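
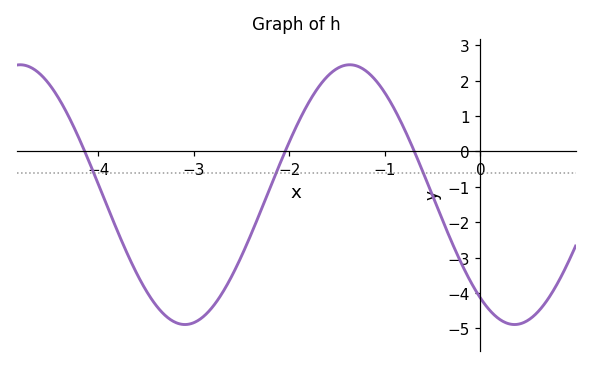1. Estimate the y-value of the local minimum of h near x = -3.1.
-4.9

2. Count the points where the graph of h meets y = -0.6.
3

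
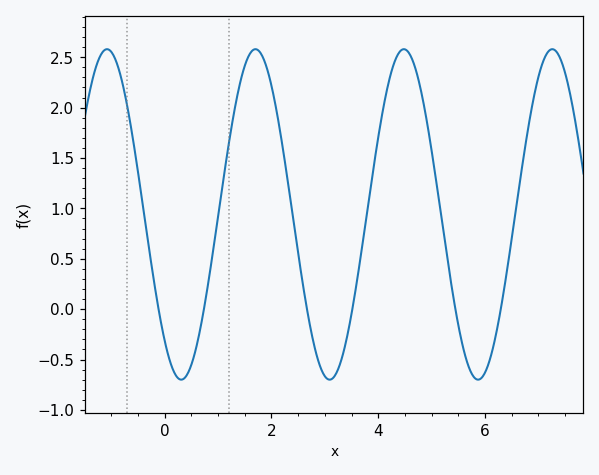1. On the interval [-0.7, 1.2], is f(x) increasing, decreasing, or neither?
neither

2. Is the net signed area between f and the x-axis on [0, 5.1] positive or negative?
positive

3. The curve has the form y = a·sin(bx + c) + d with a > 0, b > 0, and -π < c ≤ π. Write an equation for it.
y = 1.64sin(2.3x - 2.3) + 0.94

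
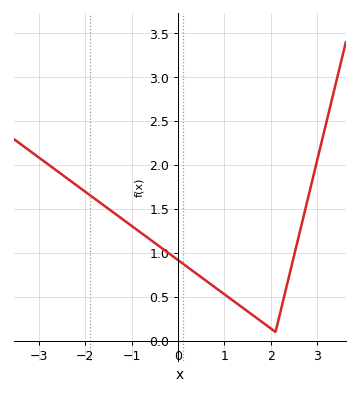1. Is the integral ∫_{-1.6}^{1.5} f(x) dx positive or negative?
positive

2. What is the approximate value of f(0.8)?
0.607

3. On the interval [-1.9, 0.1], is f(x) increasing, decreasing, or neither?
decreasing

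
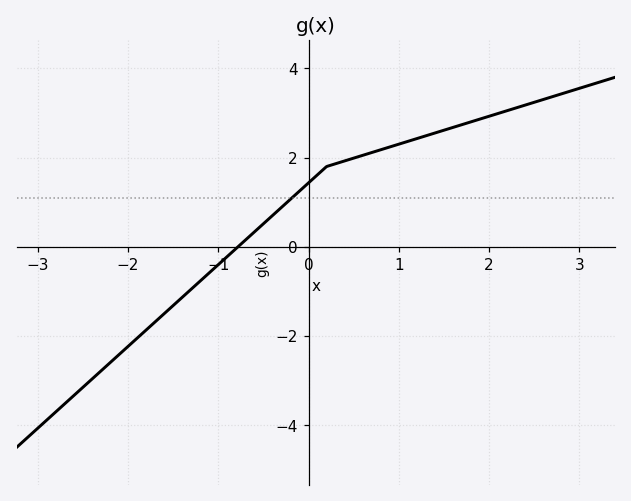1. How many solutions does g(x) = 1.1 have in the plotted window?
1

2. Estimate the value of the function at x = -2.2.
-2.6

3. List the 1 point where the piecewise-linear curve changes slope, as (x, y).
(0.2, 1.8)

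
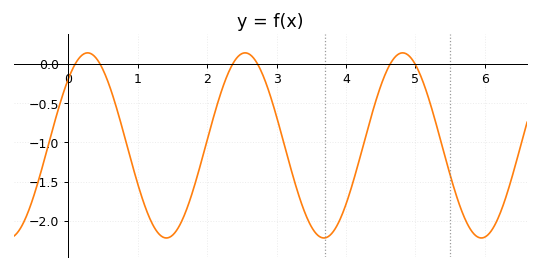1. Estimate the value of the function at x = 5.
-0.011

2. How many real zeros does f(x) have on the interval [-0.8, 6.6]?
6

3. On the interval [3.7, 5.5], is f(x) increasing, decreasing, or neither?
neither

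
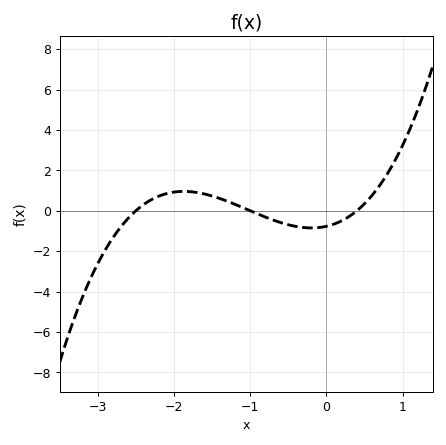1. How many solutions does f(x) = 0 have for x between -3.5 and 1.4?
3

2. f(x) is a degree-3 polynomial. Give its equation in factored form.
y = 0.77(x + 2.5)(x + 1)(x - 0.4)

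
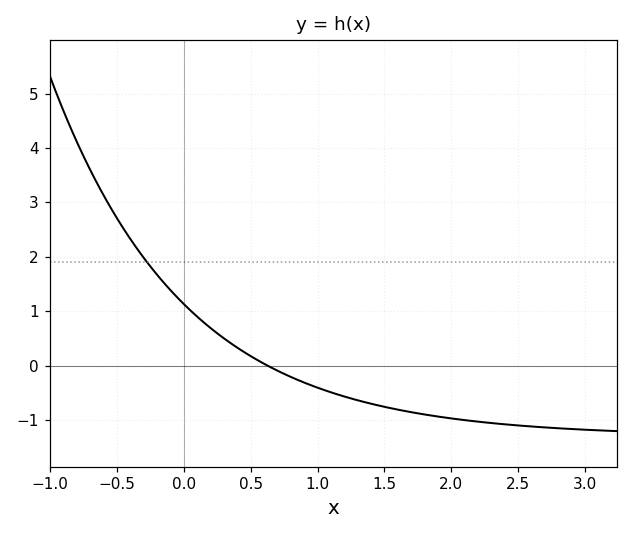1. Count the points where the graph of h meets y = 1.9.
1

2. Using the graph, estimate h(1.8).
-0.898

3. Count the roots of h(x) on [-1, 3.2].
1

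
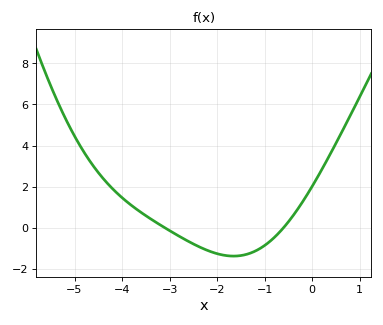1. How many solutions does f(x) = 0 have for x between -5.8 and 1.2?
2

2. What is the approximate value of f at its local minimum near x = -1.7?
-1.4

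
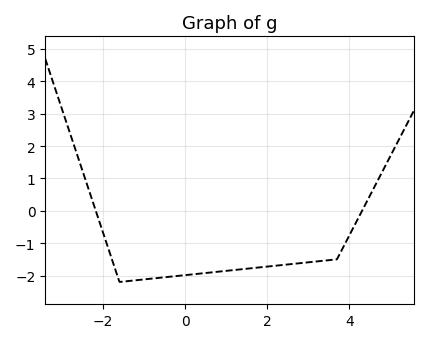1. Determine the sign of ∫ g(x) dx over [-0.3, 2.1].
negative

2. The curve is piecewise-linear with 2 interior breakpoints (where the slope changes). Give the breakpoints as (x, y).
(-1.6, -2.2); (3.7, -1.5)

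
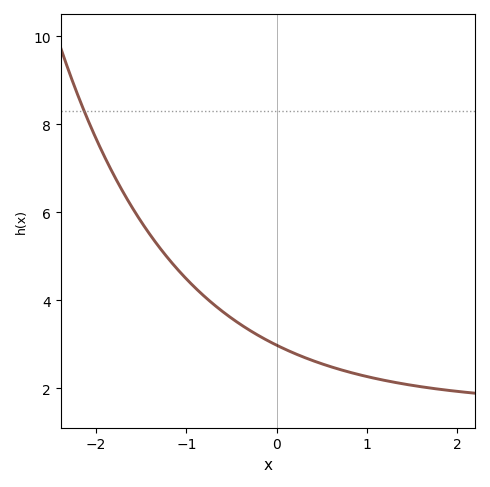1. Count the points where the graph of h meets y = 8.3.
1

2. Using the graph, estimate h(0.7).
2.43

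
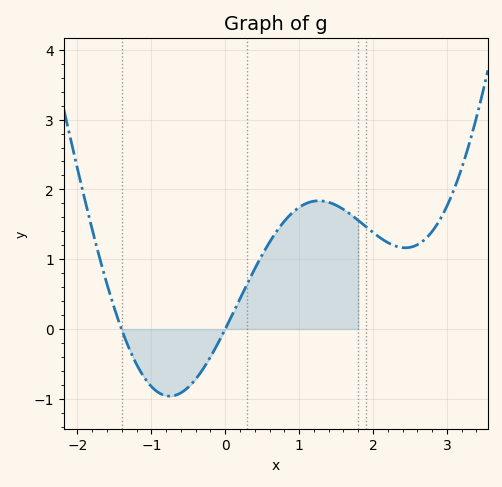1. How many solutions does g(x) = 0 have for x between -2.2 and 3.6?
2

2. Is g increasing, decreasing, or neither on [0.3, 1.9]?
neither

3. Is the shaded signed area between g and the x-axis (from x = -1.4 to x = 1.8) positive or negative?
positive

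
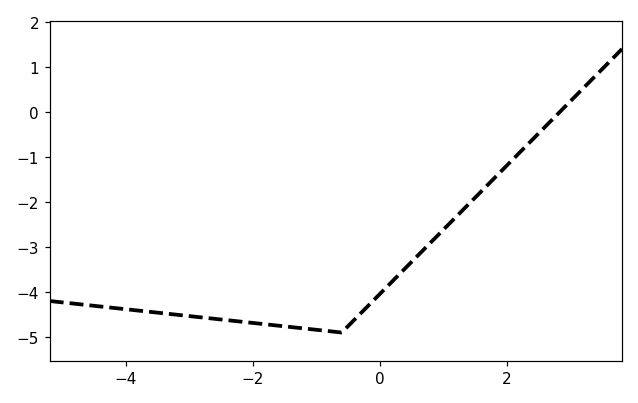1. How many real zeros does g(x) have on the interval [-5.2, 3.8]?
1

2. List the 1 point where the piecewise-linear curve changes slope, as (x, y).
(-0.6, -4.9)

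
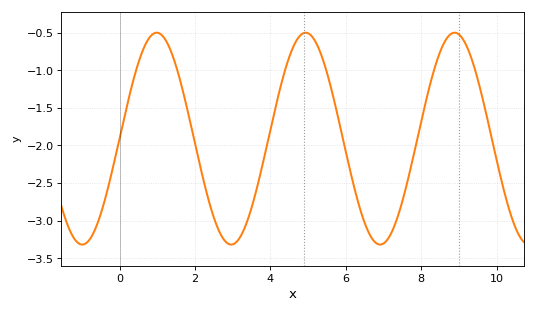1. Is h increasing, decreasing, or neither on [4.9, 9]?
neither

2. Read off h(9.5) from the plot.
-1.12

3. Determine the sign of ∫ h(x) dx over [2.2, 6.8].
negative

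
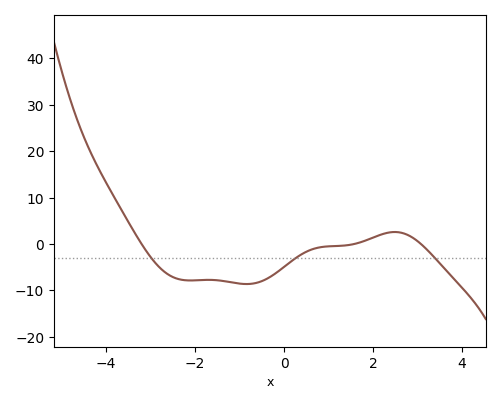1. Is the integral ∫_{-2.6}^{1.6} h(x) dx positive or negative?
negative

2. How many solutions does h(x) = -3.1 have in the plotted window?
3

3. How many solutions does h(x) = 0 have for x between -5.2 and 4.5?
3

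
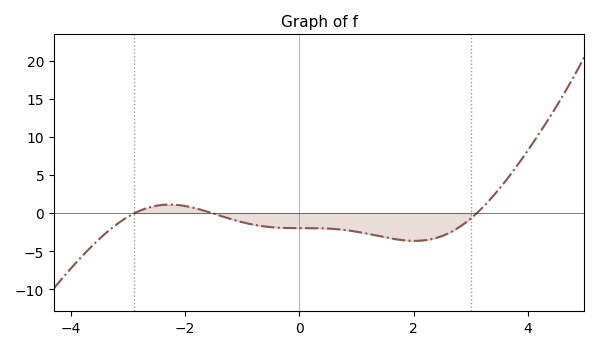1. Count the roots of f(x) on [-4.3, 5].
3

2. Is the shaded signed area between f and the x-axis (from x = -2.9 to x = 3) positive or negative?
negative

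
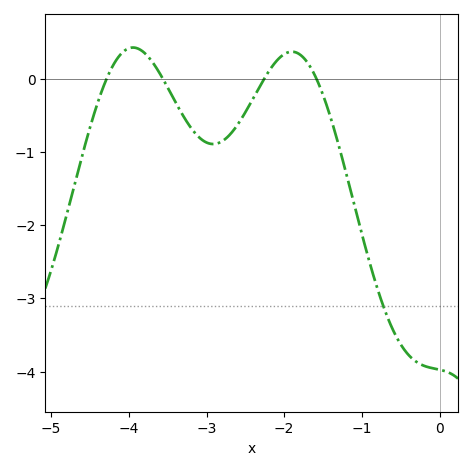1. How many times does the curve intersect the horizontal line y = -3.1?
1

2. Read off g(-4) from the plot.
0.4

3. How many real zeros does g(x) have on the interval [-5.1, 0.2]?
4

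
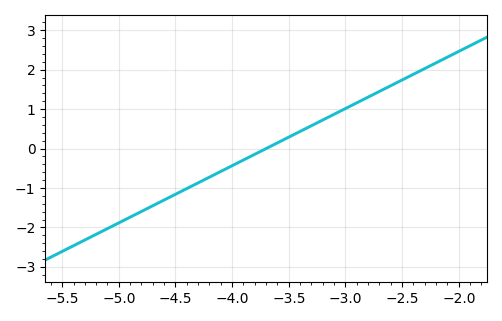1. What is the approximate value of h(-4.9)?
-1.7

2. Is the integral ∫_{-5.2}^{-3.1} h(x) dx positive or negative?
negative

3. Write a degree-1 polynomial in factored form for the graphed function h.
y = 1.45(x + 3.7)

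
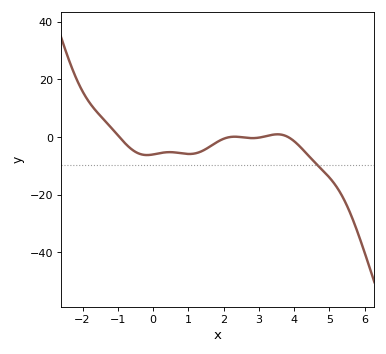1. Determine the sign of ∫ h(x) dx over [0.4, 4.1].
negative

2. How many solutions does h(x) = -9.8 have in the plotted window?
1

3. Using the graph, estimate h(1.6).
-3.38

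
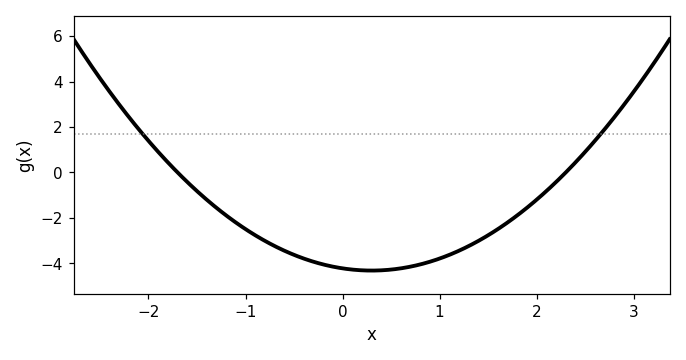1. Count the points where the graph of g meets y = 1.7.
2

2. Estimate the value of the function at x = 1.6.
-2.49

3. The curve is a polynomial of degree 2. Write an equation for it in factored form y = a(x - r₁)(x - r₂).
y = 1.08(x + 1.7)(x - 2.3)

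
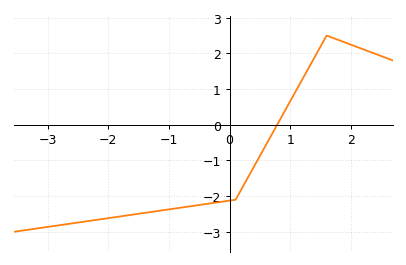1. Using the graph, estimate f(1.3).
1.6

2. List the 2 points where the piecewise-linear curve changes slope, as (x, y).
(0.1, -2.1); (1.6, 2.5)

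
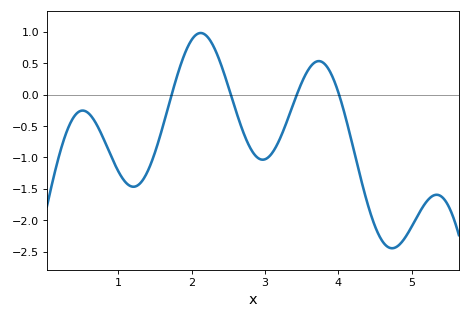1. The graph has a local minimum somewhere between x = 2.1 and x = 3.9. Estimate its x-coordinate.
2.97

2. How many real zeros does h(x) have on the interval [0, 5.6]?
4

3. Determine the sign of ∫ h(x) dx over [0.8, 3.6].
negative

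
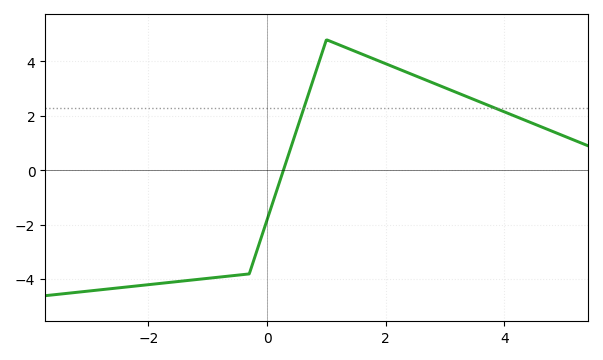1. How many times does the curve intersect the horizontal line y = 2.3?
2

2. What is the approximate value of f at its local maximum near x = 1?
4.8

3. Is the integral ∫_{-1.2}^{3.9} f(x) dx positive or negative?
positive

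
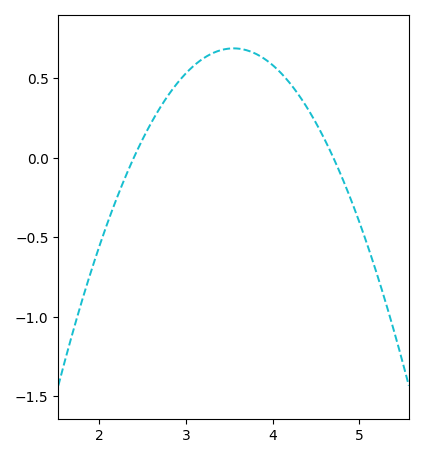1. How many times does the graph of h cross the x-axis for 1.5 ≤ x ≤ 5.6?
2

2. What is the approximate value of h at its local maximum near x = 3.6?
0.688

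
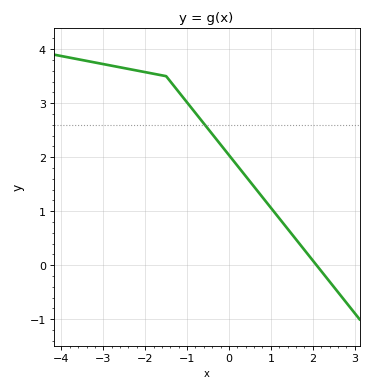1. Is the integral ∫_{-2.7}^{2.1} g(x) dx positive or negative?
positive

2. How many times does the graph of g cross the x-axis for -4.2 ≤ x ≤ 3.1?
1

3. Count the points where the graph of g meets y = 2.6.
1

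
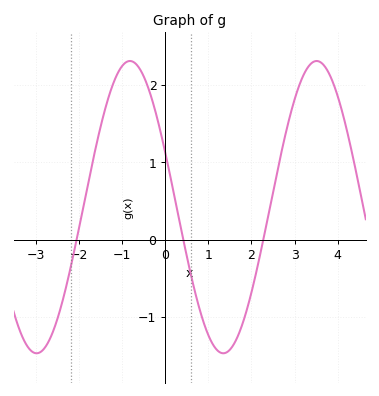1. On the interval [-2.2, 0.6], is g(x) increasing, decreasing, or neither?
neither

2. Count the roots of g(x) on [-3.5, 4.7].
3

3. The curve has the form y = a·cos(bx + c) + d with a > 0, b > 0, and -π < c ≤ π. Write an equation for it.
y = 1.89cos(1.4x + 1.2) + 0.42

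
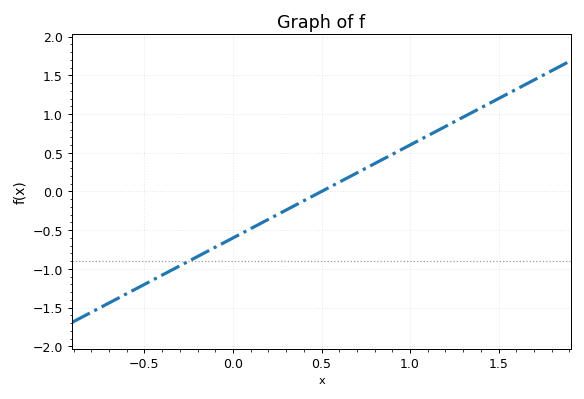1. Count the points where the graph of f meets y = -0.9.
1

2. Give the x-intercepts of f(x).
0.5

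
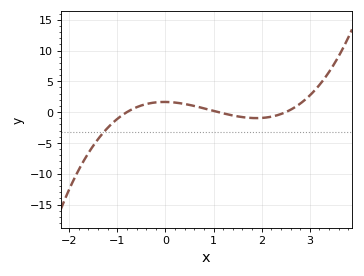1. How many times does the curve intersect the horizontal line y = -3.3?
1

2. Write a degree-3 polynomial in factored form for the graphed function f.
y = 0.75(x + 0.8)(x - 1.1)(x - 2.5)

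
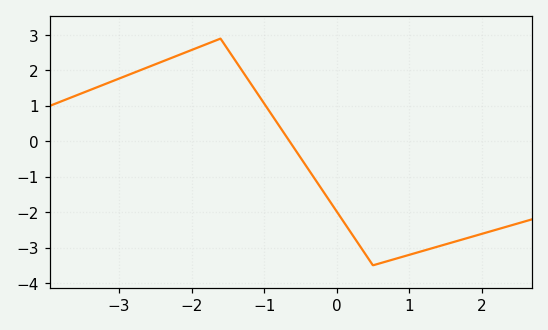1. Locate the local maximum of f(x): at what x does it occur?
-1.6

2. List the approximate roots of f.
-0.6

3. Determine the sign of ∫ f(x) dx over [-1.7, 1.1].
negative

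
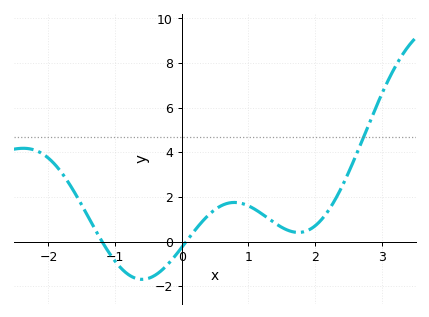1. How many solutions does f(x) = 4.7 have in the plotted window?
1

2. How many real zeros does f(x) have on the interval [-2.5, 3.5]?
2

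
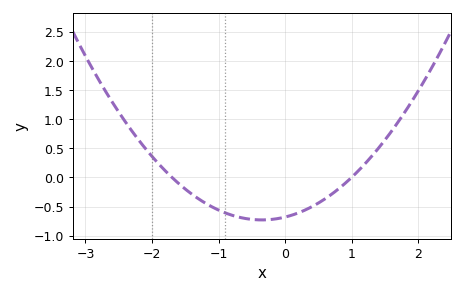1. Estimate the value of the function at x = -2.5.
1.1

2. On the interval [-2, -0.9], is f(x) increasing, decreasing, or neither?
decreasing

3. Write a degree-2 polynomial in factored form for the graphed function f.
y = 0.4(x + 1.7)(x - 1)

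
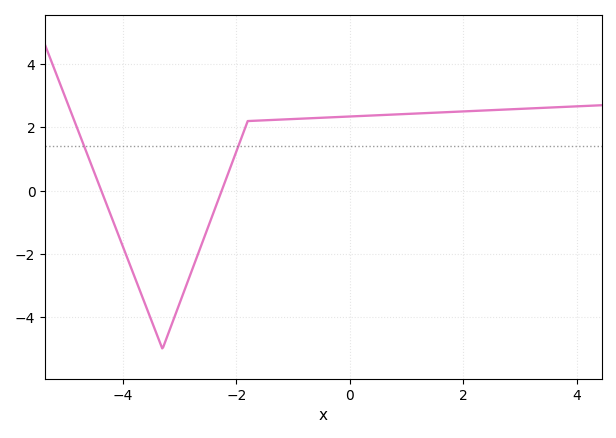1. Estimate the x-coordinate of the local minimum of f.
-3.2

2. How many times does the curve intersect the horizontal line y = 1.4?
2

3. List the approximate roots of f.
-4.4, -2.2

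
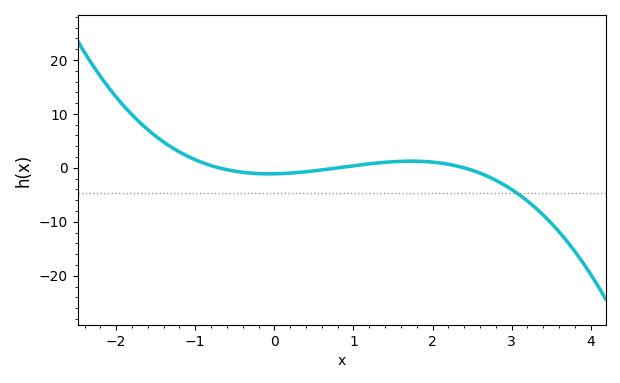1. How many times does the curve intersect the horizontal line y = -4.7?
1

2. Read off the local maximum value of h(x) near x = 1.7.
1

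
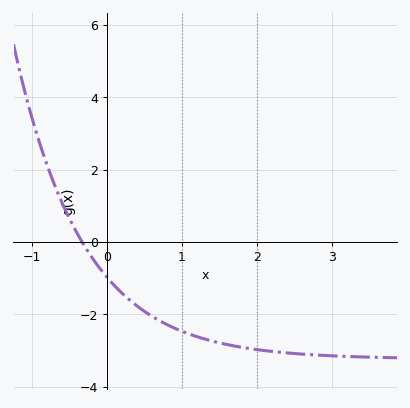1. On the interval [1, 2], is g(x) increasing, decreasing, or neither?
decreasing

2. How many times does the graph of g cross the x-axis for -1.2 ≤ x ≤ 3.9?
1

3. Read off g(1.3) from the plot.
-2.6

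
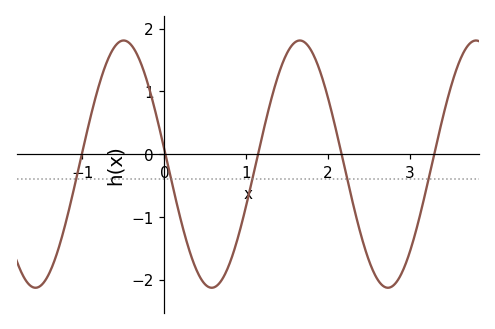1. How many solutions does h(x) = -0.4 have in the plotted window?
5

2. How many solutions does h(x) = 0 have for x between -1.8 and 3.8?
5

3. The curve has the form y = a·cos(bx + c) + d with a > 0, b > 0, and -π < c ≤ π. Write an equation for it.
y = 1.97cos(2.92x + 1.45) - 0.16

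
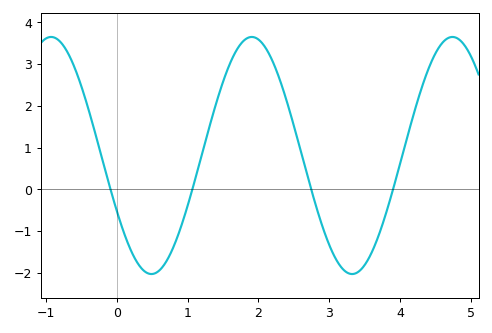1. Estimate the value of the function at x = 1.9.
3.6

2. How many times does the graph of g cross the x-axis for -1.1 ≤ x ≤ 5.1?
4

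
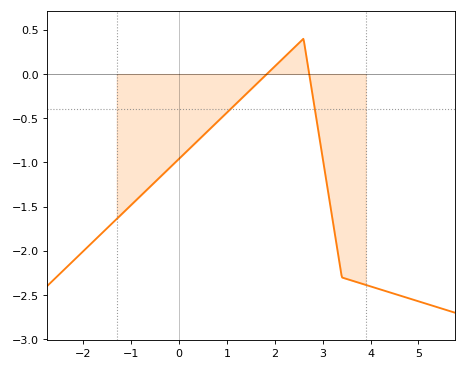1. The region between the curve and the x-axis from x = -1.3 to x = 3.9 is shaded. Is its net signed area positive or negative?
negative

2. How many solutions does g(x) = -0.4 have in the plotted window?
2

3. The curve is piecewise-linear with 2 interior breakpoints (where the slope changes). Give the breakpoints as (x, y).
(2.6, 0.4); (3.4, -2.3)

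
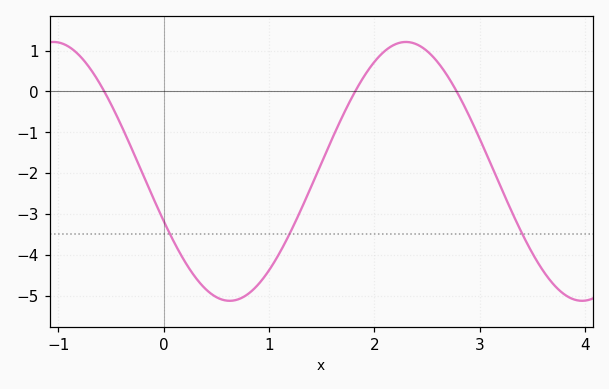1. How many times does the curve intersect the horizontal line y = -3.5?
3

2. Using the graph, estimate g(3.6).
-4.4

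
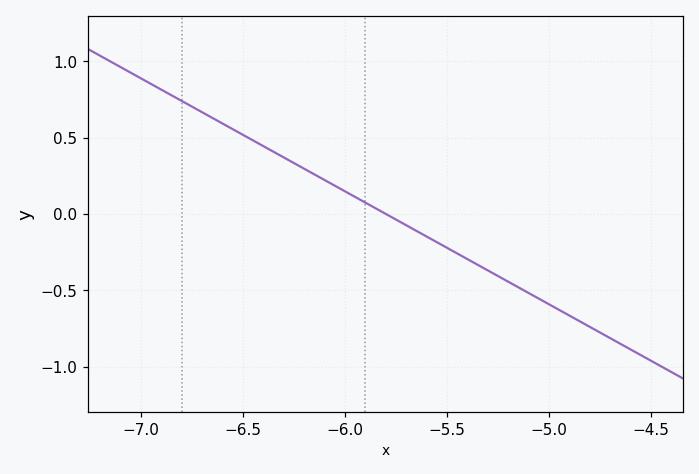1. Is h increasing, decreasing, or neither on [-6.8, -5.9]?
decreasing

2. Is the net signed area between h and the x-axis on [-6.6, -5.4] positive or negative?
positive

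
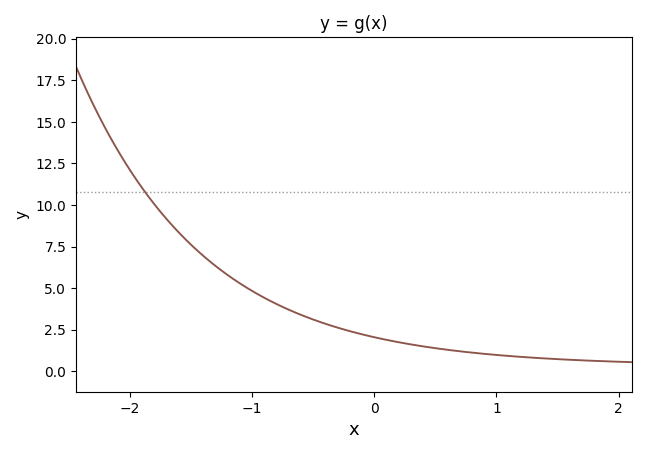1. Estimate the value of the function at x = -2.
12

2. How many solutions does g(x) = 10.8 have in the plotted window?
1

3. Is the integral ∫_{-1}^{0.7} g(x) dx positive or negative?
positive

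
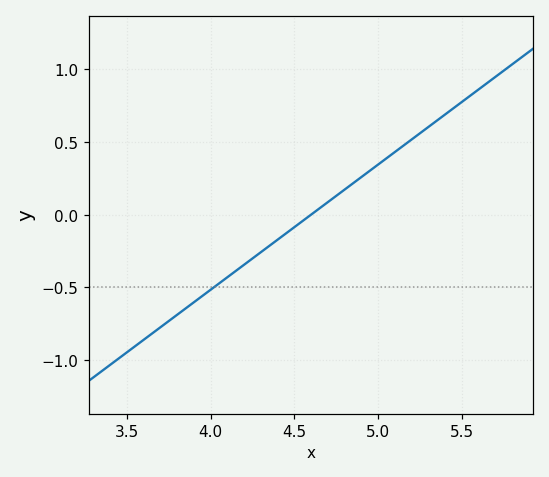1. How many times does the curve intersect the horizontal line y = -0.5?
1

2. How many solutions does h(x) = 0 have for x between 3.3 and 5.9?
1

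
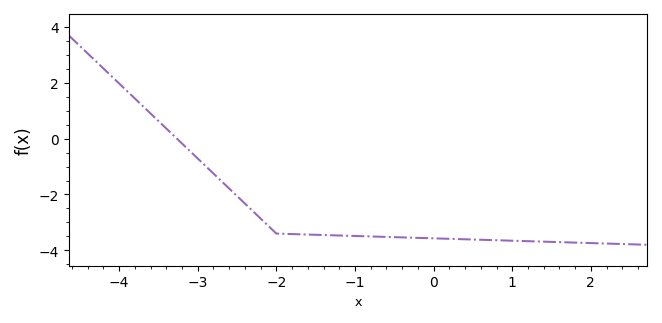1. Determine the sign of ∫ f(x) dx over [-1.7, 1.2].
negative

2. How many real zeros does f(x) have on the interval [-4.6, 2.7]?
1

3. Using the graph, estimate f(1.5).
-3.7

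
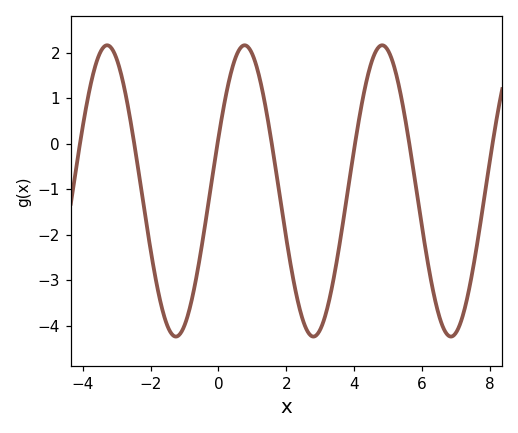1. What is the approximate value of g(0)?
0.1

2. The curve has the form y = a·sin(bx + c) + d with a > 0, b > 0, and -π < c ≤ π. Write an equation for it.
y = 3.2sin(1.6x + 0.37) - 1.04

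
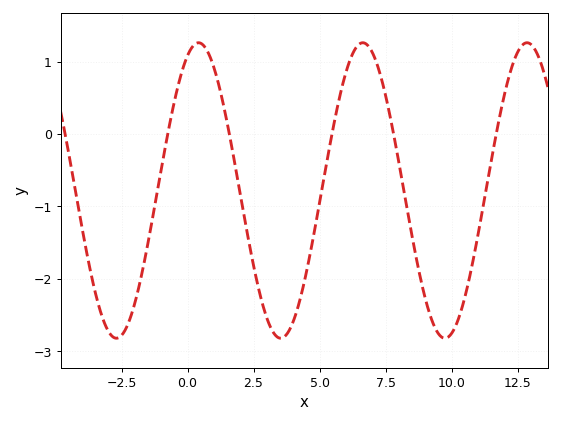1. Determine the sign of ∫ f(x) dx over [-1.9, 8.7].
negative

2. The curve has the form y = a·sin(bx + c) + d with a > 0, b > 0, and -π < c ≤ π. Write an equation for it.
y = 2.04sin(1.01x + 1.15) - 0.78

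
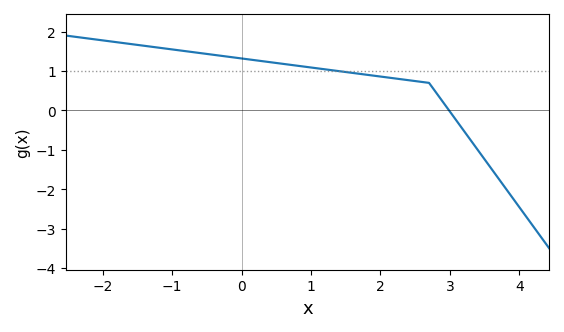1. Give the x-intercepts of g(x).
3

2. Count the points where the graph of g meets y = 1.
1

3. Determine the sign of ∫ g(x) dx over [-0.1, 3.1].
positive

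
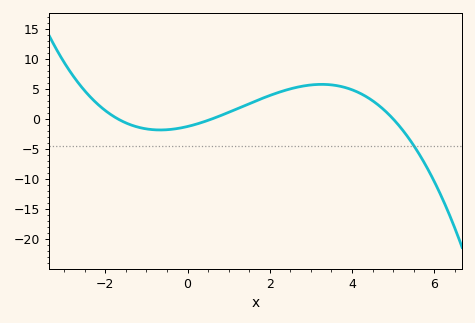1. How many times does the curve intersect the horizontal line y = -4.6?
1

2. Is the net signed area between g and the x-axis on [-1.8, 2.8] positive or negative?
positive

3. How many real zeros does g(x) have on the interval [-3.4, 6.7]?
3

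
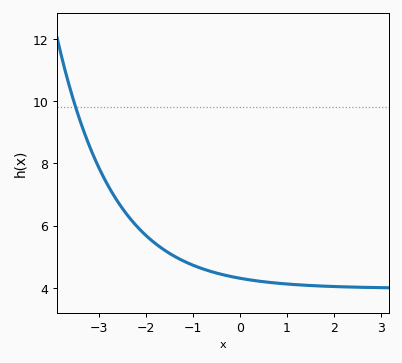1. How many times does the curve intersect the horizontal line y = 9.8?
1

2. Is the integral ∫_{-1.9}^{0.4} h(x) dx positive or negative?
positive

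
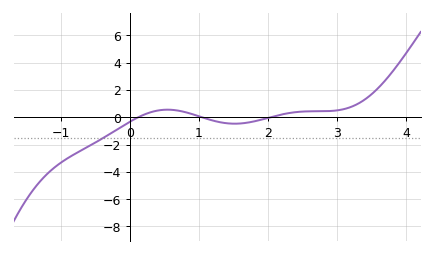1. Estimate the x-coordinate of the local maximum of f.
0.547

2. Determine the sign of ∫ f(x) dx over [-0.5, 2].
negative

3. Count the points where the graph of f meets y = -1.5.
1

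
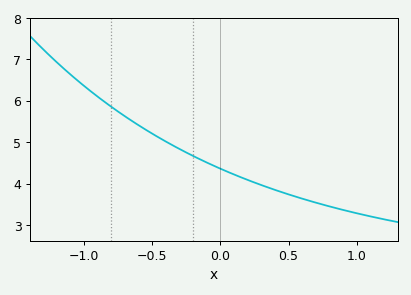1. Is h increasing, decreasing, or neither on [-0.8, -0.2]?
decreasing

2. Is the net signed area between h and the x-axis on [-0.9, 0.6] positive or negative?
positive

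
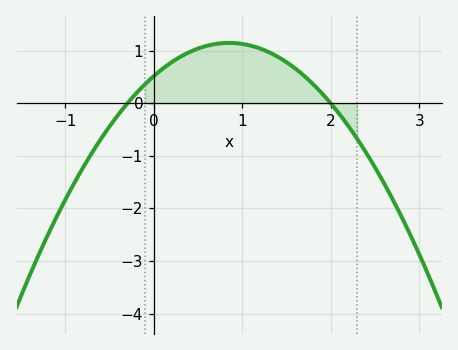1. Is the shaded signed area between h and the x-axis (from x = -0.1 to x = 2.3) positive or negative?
positive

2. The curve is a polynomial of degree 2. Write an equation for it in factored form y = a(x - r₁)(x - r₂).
y = -0.87(x + 0.3)(x - 2)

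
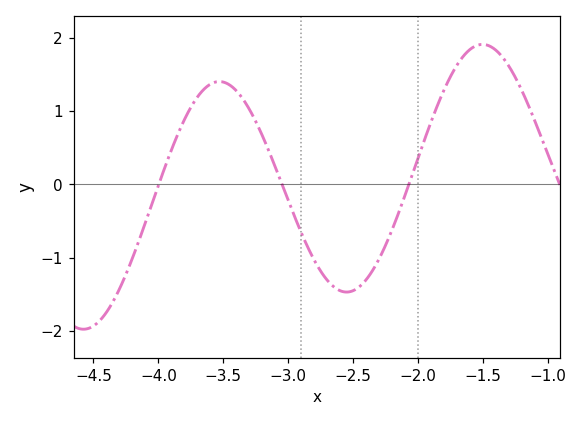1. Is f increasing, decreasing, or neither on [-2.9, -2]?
neither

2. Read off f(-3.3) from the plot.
1.02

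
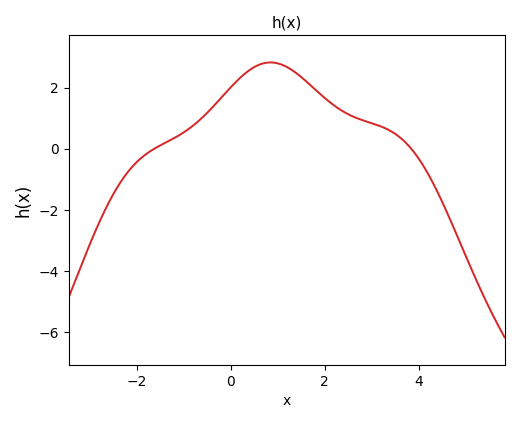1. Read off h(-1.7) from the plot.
0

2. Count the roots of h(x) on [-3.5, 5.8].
2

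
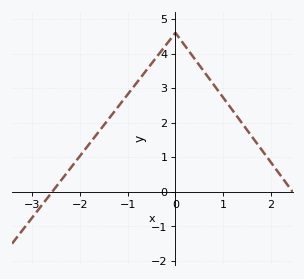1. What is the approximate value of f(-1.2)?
2.46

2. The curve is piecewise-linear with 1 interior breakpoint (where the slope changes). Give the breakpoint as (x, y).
(0, 4.6)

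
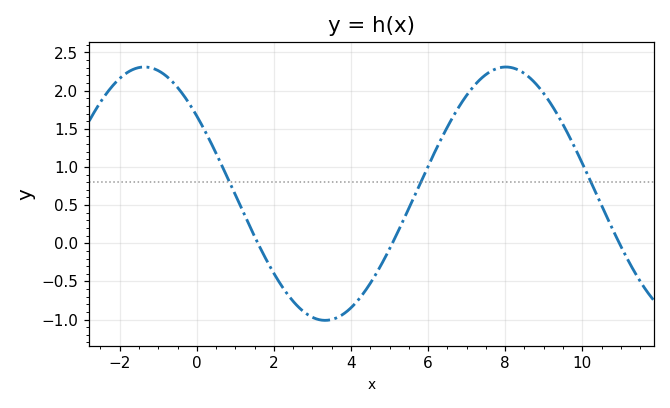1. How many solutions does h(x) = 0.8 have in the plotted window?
3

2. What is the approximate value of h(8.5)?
2.2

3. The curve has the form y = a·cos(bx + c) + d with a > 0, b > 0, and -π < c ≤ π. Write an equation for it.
y = 1.66cos(0.67x + 0.91) + 0.65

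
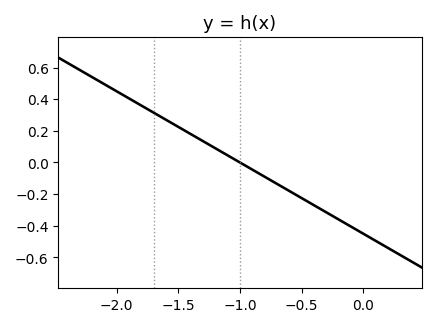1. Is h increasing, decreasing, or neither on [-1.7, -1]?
decreasing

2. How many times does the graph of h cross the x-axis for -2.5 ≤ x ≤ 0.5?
1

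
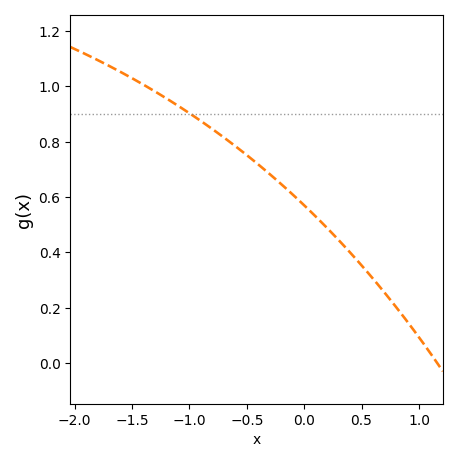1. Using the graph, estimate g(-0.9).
0.88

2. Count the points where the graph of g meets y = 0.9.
1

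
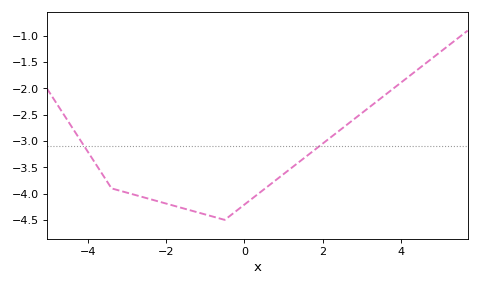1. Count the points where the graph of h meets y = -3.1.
2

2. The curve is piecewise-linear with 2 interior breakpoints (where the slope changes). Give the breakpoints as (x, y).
(-3.4, -3.9); (-0.5, -4.5)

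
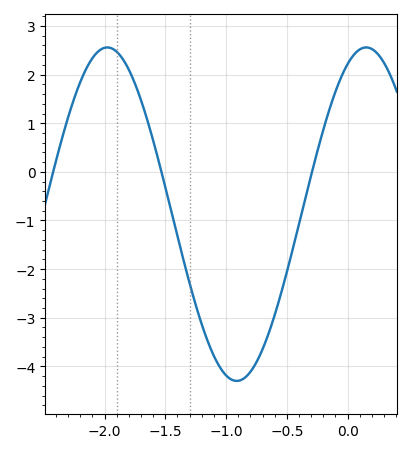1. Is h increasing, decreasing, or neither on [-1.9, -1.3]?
decreasing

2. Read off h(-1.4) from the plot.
-1.32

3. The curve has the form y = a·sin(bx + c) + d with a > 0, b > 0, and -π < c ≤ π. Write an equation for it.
y = 3.43sin(2.95x + 1.12) - 0.87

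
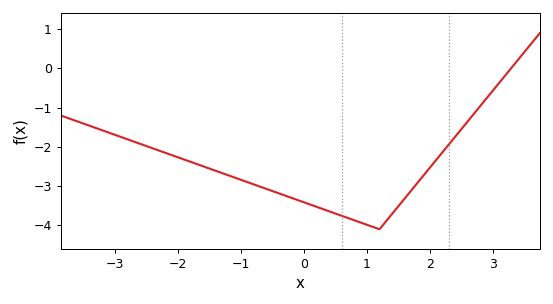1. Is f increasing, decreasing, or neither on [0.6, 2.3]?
neither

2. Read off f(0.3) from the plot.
-3.6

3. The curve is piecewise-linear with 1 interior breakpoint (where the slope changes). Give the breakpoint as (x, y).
(1.2, -4.1)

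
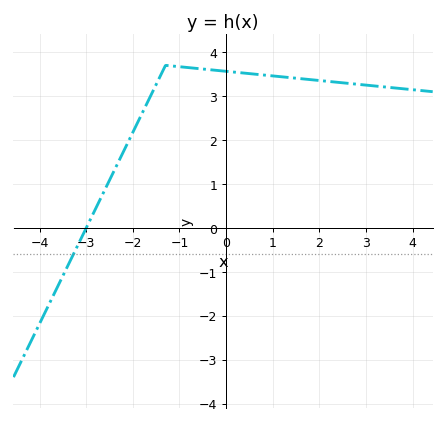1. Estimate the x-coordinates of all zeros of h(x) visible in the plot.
-3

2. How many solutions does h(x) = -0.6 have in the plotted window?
1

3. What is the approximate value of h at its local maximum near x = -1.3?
3.7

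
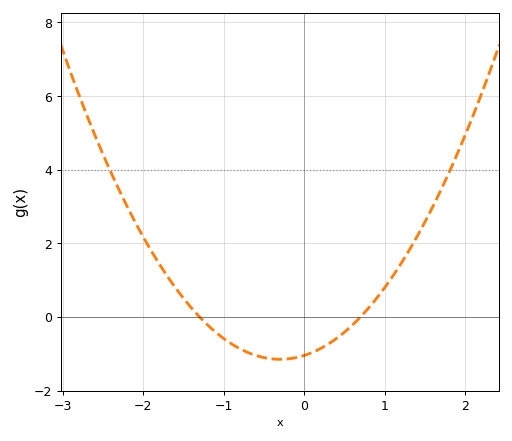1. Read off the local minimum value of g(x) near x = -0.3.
-1.2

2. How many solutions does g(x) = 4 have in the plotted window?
2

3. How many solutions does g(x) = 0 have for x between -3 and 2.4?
2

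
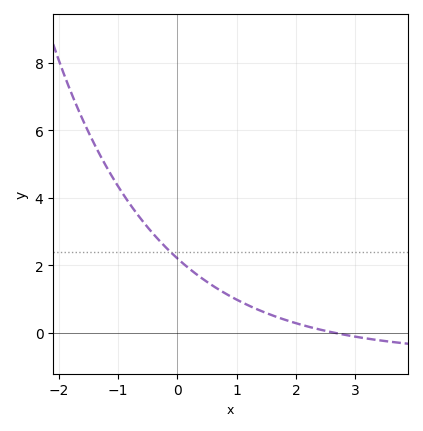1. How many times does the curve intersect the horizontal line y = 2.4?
1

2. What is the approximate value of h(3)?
-0.2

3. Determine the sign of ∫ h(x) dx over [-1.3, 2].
positive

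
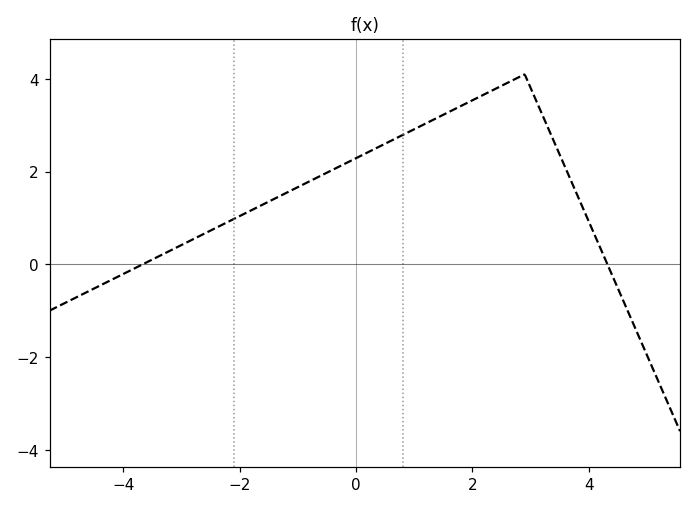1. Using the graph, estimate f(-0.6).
1.91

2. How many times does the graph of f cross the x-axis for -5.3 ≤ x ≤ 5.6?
2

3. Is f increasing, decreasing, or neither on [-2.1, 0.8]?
increasing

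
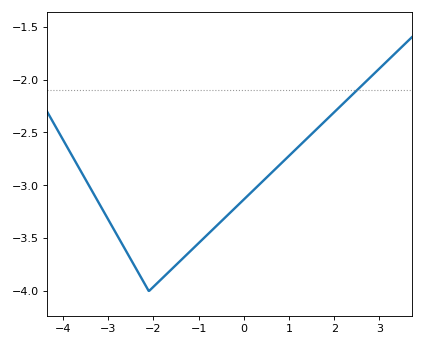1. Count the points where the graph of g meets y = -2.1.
1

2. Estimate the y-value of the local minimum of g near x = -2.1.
-4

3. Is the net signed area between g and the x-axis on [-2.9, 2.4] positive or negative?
negative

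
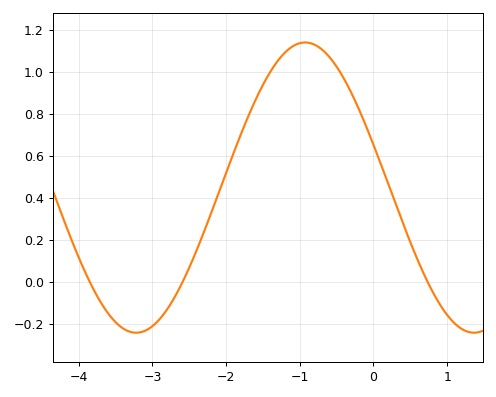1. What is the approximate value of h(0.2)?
0.46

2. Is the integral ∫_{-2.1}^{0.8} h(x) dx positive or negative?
positive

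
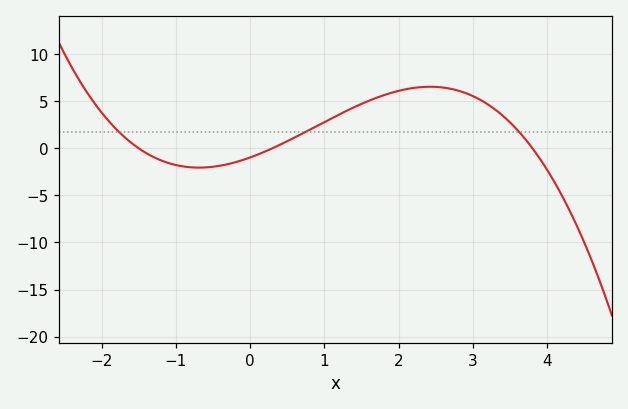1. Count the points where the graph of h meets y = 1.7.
3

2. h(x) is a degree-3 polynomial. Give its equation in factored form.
y = -0.57(x + 1.5)(x - 0.3)(x - 3.8)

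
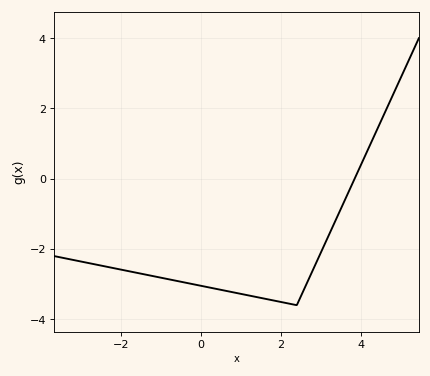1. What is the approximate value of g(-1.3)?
-2.8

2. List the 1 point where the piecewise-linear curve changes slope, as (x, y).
(2.4, -3.6)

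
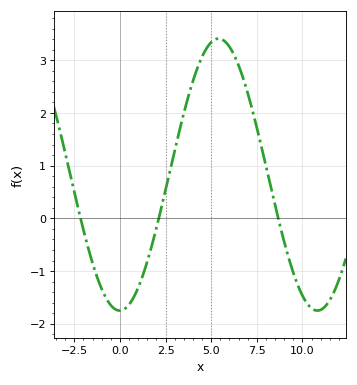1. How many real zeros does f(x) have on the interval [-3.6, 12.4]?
3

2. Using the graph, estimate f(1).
-1.31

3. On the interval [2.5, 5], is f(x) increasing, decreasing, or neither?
increasing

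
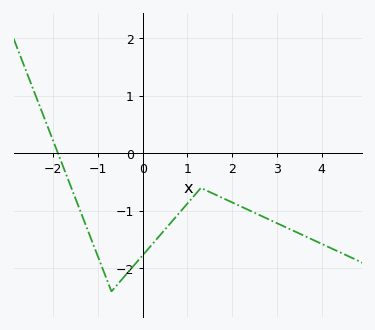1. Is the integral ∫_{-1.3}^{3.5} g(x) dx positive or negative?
negative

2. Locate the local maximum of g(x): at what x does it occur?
1.3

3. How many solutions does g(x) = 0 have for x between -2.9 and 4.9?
1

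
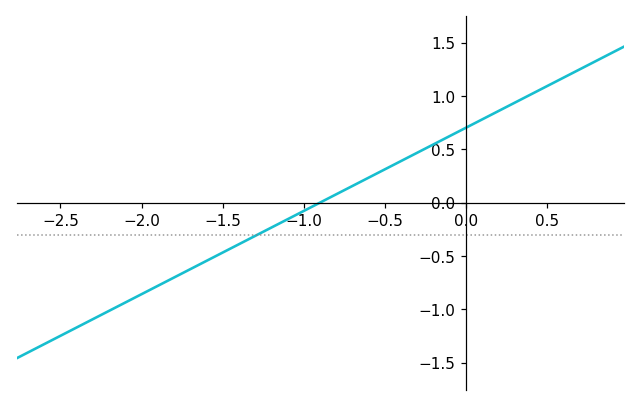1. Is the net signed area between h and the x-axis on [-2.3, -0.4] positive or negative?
negative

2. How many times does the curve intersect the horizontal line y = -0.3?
1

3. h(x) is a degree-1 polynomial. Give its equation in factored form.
y = 0.78(x + 0.9)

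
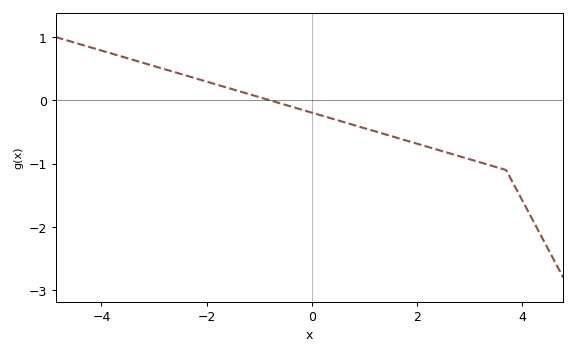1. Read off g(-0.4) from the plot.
-0.096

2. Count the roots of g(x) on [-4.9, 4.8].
1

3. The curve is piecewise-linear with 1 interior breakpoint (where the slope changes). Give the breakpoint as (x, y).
(3.7, -1.1)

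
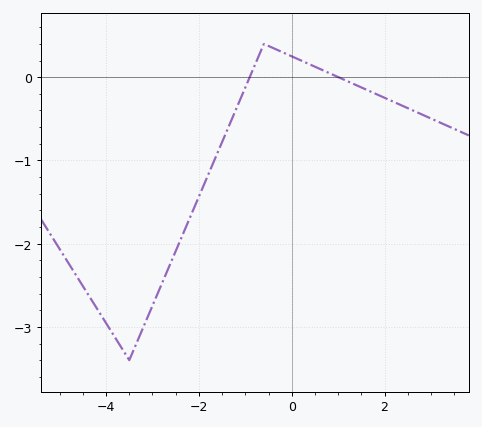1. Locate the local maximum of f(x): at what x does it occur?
-0.6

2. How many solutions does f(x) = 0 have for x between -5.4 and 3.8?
2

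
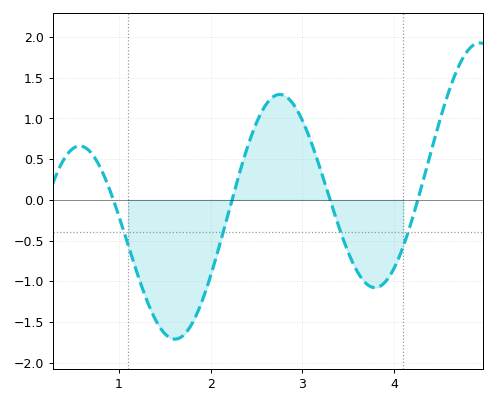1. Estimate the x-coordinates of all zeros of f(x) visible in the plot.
0.9, 2.2, 3.3, 4.3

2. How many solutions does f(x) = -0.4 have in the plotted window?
4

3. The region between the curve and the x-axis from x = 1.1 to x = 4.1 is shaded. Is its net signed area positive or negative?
negative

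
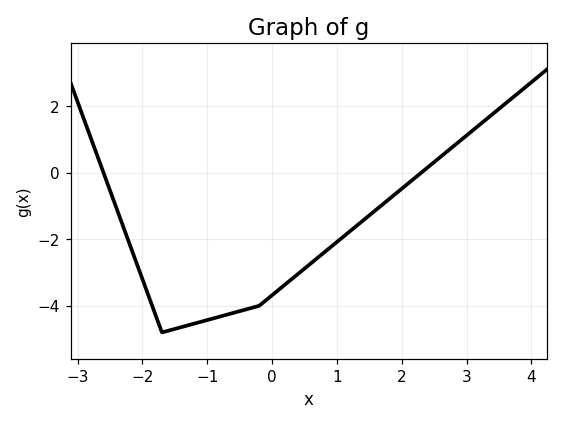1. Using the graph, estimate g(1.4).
-1.4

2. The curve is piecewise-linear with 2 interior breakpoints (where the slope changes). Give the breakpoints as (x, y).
(-1.7, -4.8); (-0.2, -4)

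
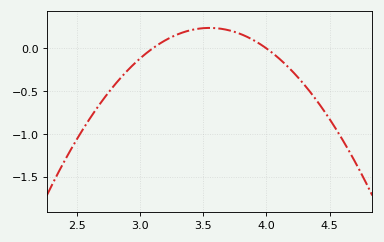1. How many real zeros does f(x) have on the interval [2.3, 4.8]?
2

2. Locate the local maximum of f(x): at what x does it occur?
3.55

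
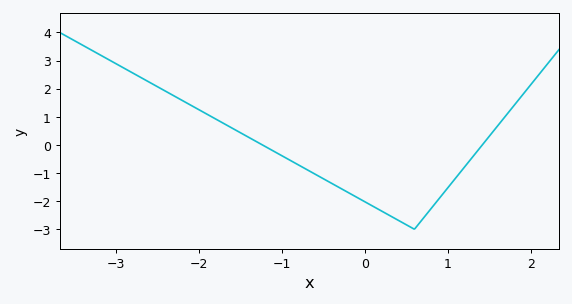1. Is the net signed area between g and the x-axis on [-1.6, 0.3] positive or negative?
negative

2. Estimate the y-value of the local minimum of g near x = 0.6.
-3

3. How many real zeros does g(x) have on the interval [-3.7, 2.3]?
2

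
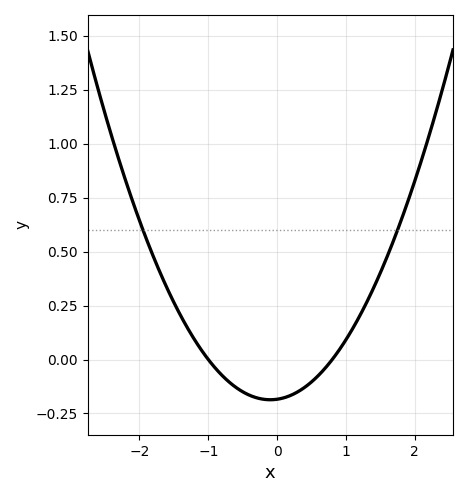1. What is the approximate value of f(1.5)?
0.402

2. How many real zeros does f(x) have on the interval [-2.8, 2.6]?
2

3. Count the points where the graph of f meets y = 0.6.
2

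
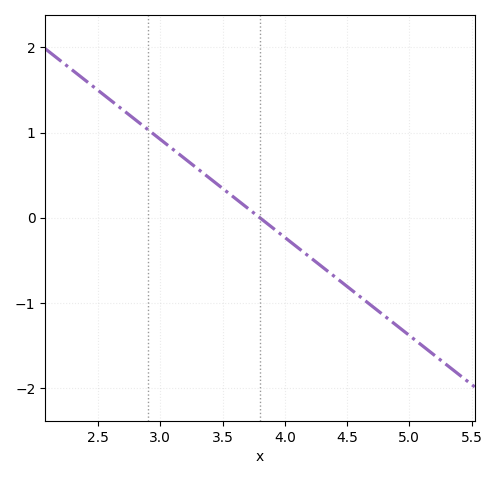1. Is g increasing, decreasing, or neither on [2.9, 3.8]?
decreasing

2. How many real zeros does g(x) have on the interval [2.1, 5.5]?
1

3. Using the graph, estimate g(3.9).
-0.1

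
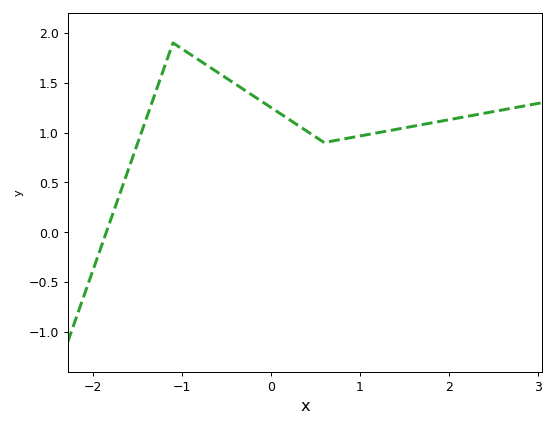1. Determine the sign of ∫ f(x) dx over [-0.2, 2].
positive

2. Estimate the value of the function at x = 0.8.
0.95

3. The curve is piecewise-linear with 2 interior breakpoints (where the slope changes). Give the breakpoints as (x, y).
(-1.1, 1.9); (0.6, 0.9)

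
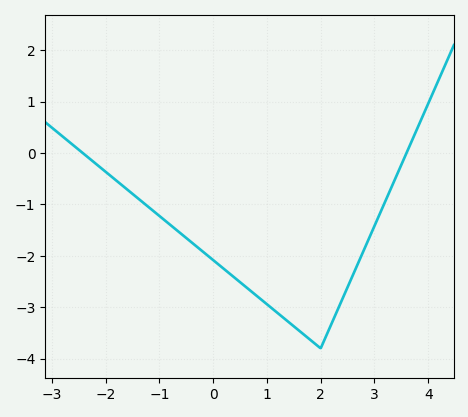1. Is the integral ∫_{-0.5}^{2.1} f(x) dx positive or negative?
negative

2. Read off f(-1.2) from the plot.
-1.05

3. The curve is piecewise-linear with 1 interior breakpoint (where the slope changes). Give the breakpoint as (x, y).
(2, -3.8)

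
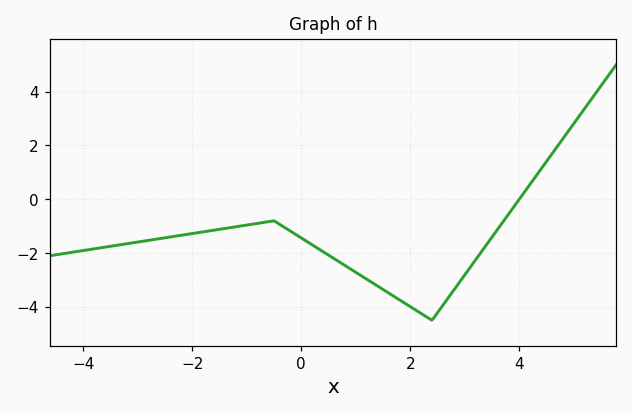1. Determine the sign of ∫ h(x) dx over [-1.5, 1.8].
negative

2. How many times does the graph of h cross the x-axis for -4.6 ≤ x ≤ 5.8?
1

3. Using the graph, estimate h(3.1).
-2.6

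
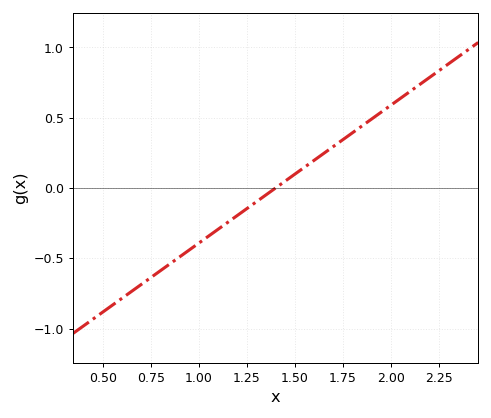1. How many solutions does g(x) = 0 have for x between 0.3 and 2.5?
1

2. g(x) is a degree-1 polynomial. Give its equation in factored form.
y = 0.98(x - 1.4)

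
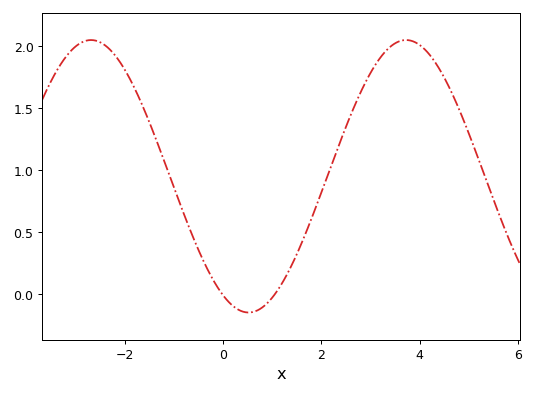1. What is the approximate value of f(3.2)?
1.9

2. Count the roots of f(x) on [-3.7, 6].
2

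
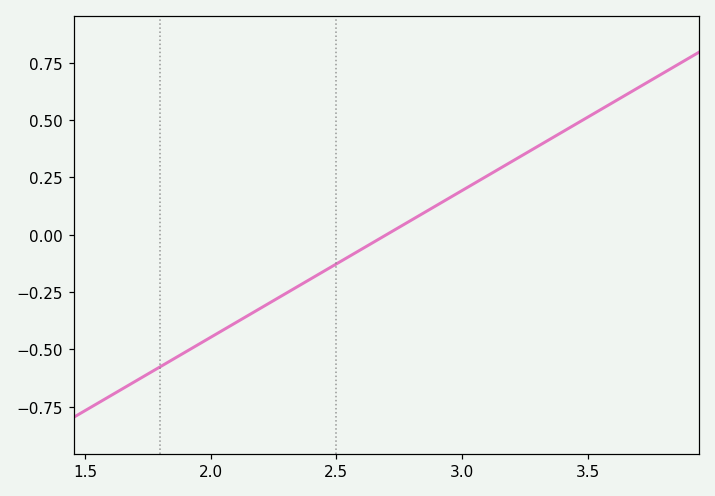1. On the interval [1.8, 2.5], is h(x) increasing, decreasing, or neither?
increasing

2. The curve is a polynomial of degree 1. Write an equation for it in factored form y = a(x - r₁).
y = 0.64(x - 2.7)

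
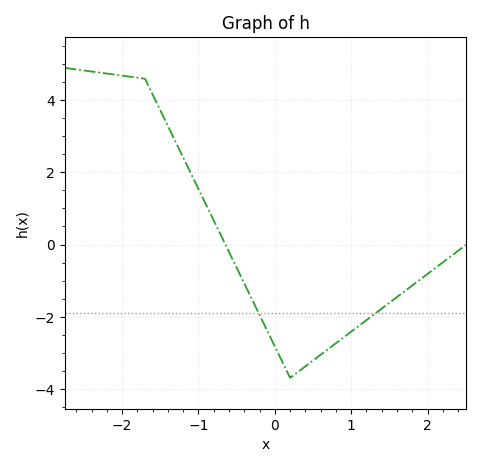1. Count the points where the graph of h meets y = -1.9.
2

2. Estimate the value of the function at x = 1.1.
-2.26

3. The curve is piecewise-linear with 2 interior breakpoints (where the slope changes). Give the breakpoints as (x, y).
(-1.7, 4.6); (0.2, -3.7)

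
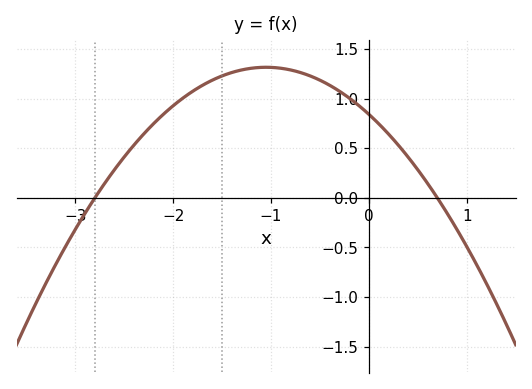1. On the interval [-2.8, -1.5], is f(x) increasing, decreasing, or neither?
increasing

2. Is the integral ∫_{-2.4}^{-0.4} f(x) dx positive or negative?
positive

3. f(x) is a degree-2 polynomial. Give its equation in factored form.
y = -0.43(x + 2.8)(x - 0.7)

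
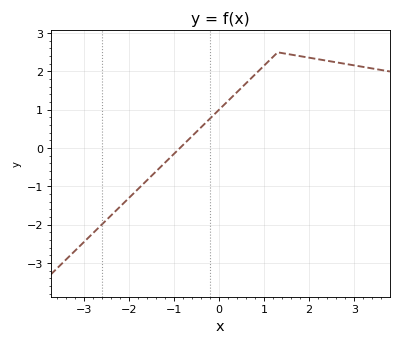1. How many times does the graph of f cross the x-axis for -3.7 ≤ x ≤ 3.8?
1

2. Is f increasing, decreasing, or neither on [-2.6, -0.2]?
increasing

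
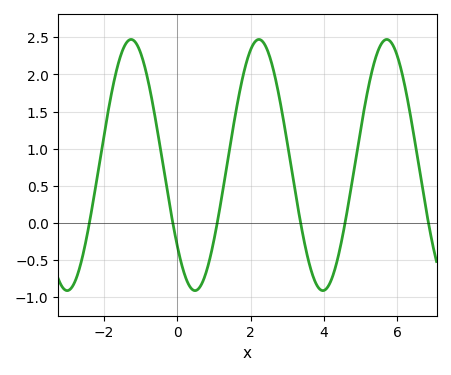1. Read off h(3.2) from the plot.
0.481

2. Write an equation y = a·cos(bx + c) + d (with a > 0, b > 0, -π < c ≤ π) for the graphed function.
y = 1.69cos(1.8x + 2.27) + 0.78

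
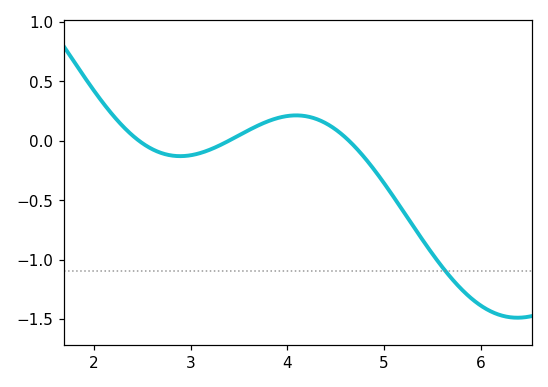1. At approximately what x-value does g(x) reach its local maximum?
4.1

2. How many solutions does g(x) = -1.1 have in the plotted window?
1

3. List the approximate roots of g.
2.5, 3.4, 4.6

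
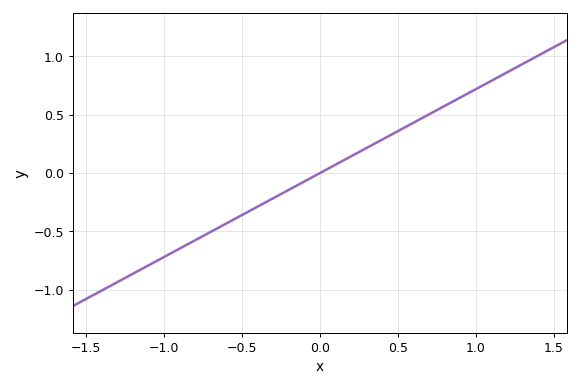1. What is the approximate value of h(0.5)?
0.35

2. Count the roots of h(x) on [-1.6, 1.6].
1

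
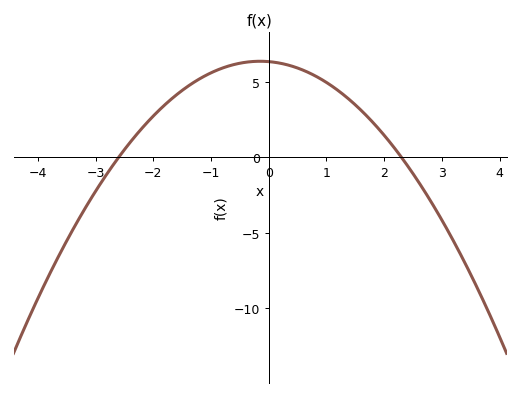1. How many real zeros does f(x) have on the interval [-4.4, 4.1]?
2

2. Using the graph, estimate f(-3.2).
-3.5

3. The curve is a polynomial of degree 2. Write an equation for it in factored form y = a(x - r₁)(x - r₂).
y = -1.06(x + 2.6)(x - 2.3)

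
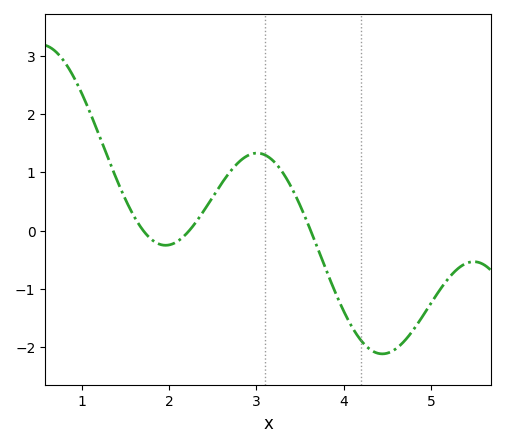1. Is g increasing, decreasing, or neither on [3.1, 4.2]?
decreasing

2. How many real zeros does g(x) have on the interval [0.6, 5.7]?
3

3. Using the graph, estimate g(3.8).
-0.7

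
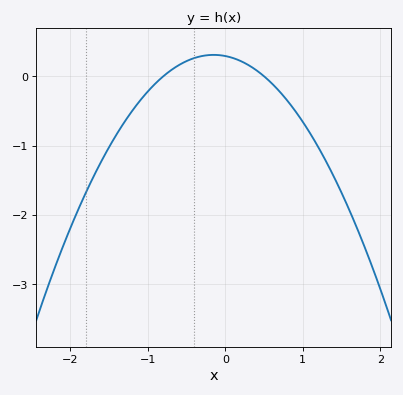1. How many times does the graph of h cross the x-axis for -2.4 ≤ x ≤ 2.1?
2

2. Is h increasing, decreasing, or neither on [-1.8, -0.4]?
increasing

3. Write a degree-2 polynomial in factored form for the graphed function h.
y = -0.73(x + 0.8)(x - 0.5)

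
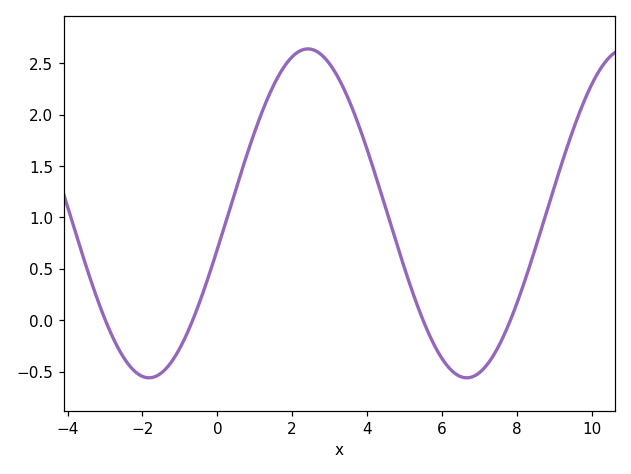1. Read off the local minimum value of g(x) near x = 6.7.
-0.55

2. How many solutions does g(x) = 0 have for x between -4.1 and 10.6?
4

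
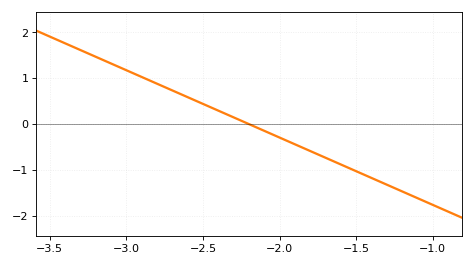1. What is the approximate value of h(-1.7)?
-0.7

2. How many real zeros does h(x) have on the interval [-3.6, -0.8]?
1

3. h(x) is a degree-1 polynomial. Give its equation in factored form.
y = -1.47(x + 2.2)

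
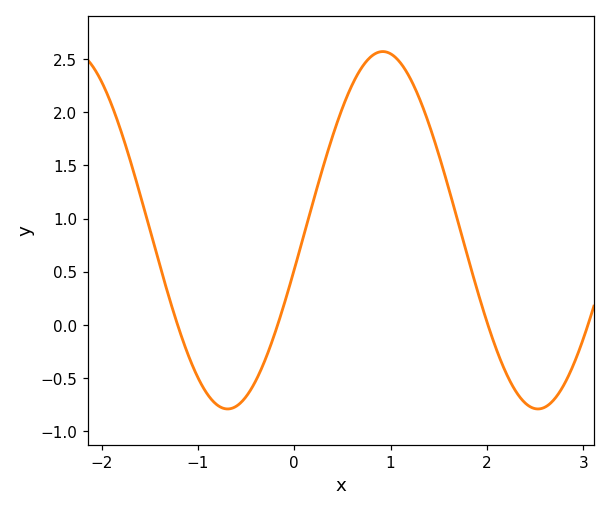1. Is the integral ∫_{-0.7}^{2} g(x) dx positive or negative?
positive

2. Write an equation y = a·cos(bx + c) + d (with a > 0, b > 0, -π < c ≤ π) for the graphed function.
y = 1.68cos(1.95x - 1.79) + 0.89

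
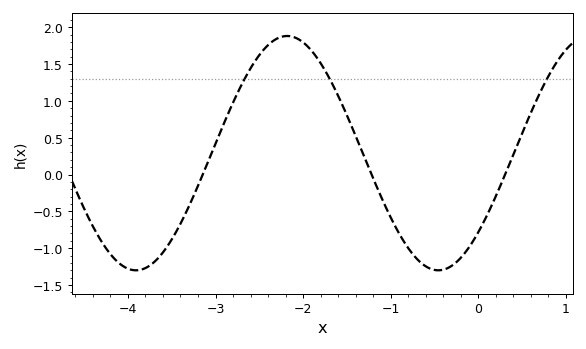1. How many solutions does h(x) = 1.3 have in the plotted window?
3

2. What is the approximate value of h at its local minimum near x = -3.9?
-1.3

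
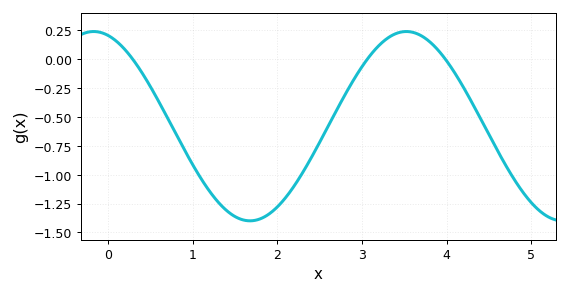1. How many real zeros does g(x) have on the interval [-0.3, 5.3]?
3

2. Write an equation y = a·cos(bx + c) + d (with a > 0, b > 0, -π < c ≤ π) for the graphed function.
y = 0.82cos(1.7x + 0.29) - 0.58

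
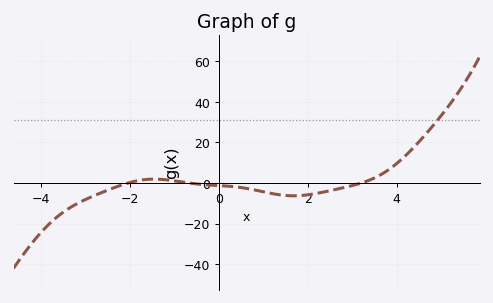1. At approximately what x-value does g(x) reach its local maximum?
-1.46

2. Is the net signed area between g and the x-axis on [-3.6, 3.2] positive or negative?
negative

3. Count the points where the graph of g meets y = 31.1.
1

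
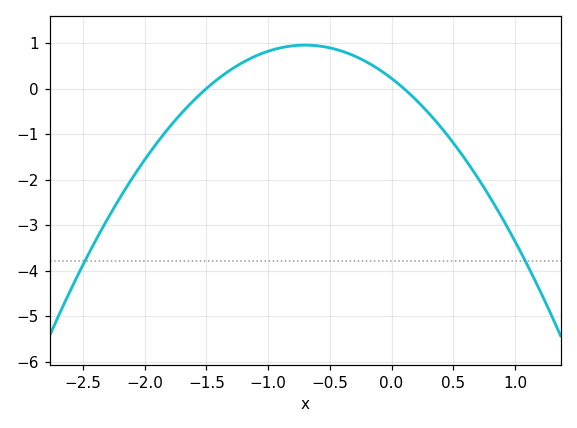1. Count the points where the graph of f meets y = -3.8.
2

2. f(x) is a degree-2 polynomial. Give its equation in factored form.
y = -1.49(x + 1.5)(x - 0.1)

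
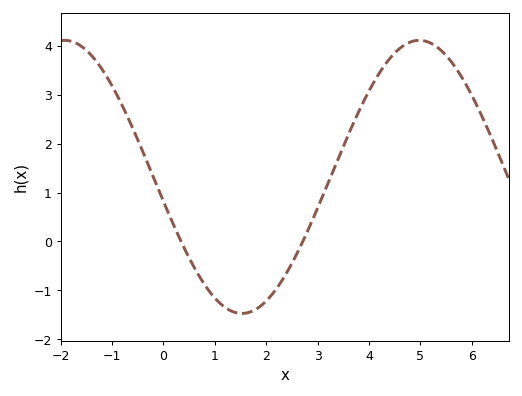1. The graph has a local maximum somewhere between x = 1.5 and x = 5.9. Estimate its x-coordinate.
5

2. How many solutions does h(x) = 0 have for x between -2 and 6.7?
2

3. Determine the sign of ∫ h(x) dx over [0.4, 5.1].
positive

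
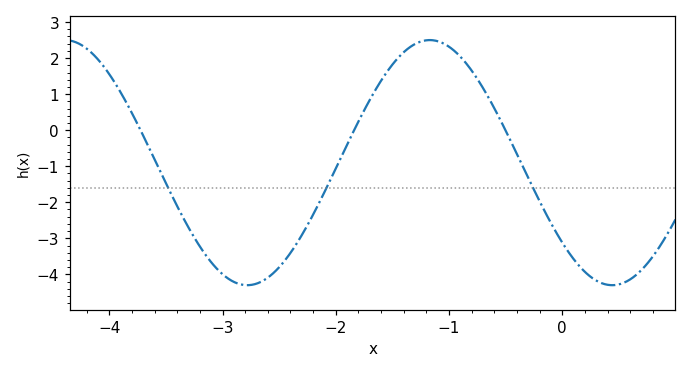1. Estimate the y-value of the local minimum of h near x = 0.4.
-4.3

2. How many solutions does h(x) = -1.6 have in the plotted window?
3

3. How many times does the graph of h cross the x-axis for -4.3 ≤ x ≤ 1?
3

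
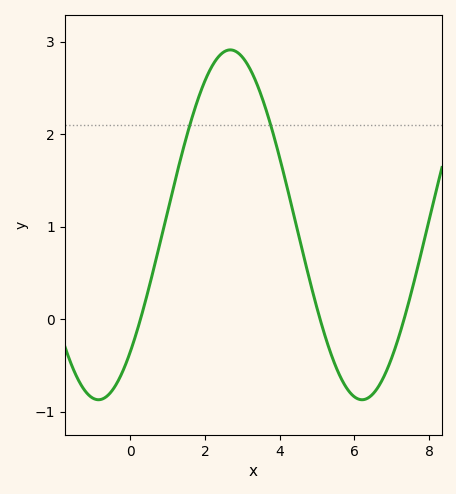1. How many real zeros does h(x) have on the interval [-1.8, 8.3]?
3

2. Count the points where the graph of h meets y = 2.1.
2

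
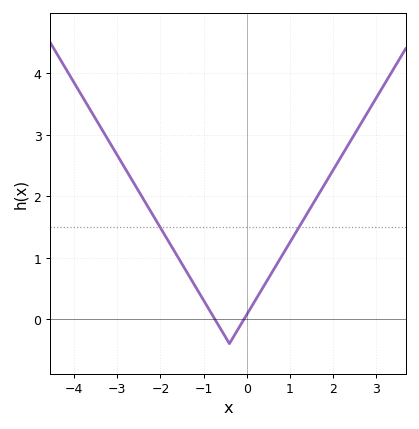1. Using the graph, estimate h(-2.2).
1.7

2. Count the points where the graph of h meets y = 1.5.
2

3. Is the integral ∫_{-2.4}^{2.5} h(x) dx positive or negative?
positive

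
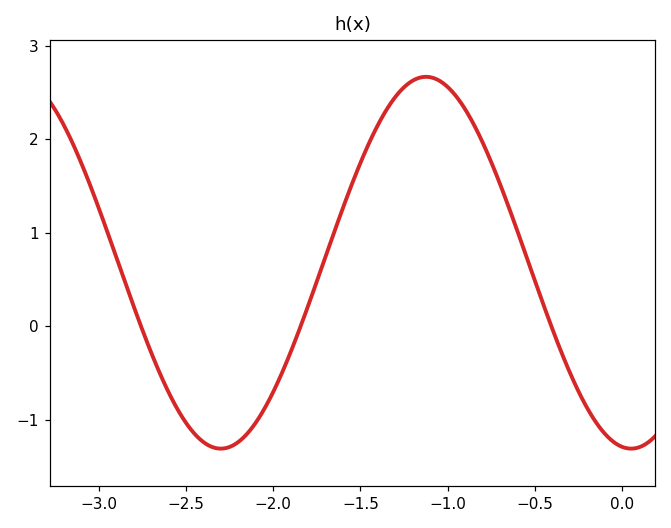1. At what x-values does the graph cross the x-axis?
-2.75, -1.85, -0.4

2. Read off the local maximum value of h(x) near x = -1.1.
2.7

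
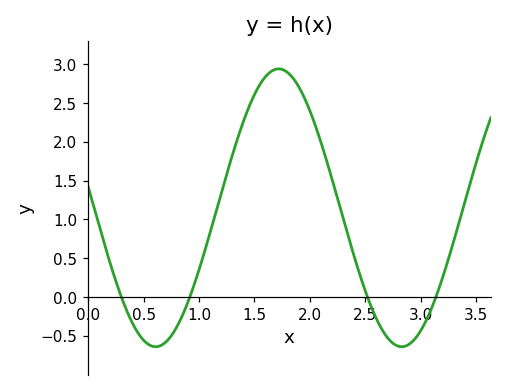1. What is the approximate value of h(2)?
2.4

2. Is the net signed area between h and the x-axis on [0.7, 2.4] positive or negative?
positive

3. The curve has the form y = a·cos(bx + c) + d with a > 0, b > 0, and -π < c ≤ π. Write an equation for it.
y = 1.79cos(2.8x + 1.4) + 1.15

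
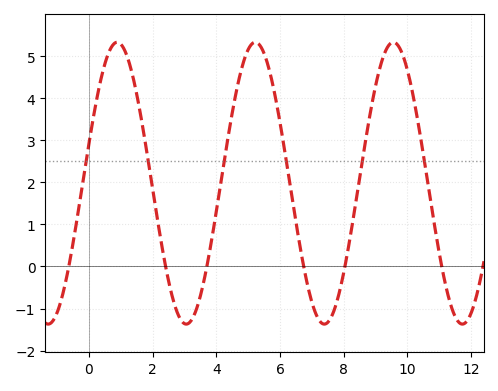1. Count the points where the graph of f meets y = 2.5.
6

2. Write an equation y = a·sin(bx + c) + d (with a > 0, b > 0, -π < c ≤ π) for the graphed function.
y = 3.35sin(1.4x + 0.28) + 1.98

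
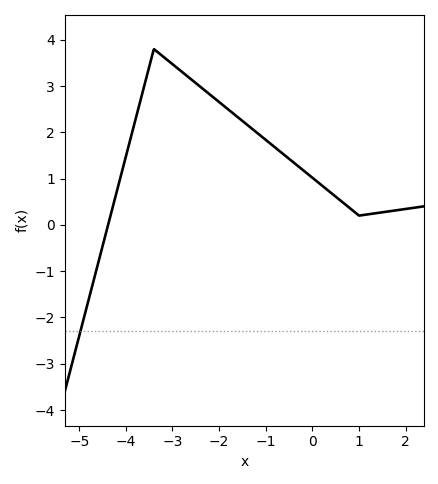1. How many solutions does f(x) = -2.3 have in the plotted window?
1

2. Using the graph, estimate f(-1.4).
2.16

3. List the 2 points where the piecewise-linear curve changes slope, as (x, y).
(-3.4, 3.8); (1, 0.2)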